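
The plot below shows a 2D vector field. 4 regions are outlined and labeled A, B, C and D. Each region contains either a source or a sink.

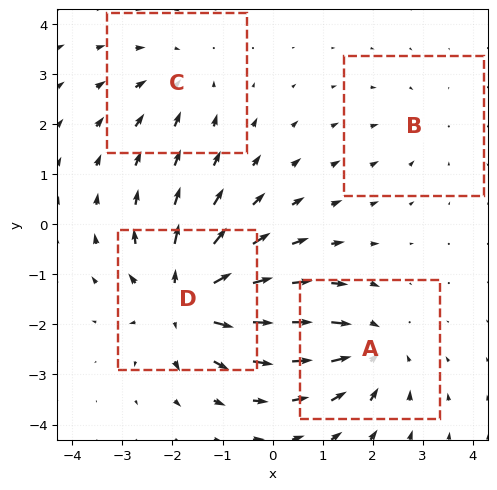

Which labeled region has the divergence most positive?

Divergence at each region's feature centre — A: about -5, B: about -2, C: about -3, D: about +7. Region D is most positive.

D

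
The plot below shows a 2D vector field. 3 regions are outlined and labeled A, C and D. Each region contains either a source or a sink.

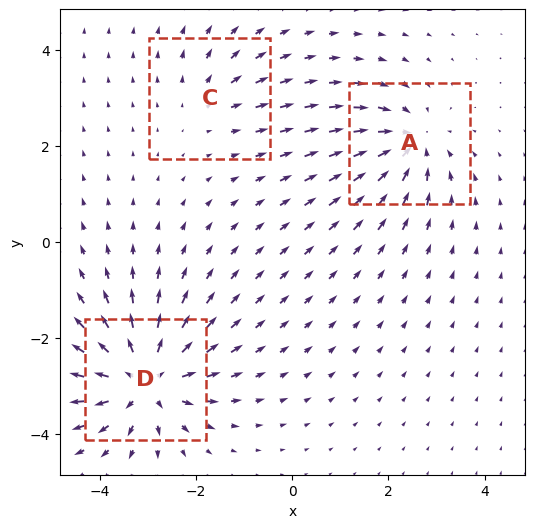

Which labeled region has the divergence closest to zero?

C

Divergence at each region's feature centre — A: about -4, C: about +2, D: about +5. Region C is closest to zero.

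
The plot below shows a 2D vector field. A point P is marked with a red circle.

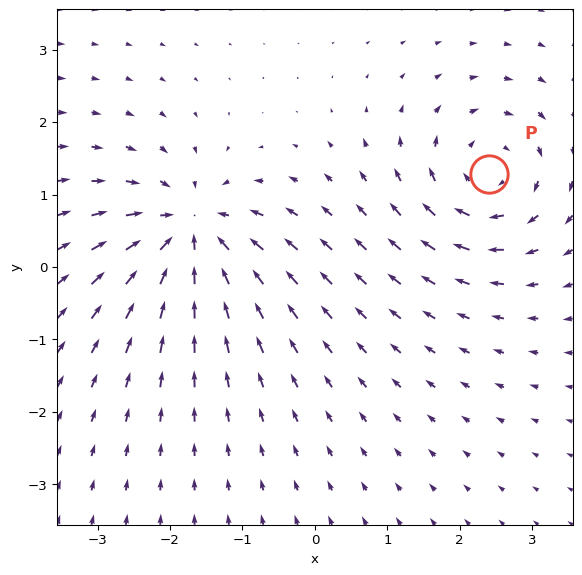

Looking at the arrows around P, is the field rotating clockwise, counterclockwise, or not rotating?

Near P at (2.4, 1.3) the arrows circulate clockwise. The curl (z-component) there is about -5; negative curl means clockwise rotation.

clockwise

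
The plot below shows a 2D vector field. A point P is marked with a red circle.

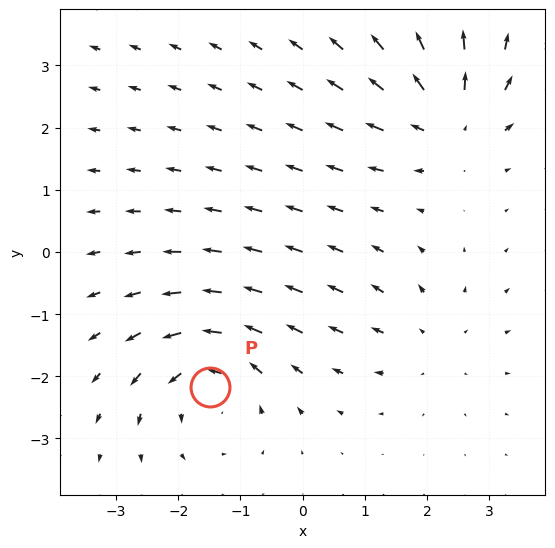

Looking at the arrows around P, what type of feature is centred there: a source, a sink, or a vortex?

vortex

At P (-1.5, -2.2) the arrows circulate counterclockwise. Divergence ≈0, curl about +6 — near-zero divergence with nonzero curl is a vortex.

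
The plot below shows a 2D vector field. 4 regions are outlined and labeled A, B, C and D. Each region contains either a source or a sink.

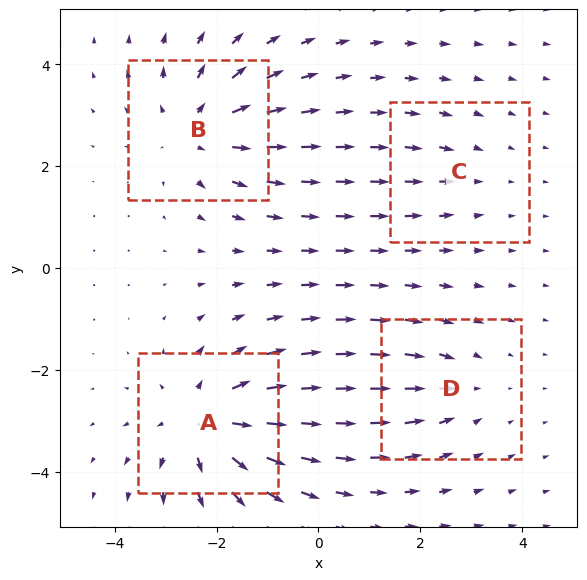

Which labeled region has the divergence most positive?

Divergence at each region's feature centre — A: about +6, B: about +5, C: about -2, D: about -3. Region A is most positive.

A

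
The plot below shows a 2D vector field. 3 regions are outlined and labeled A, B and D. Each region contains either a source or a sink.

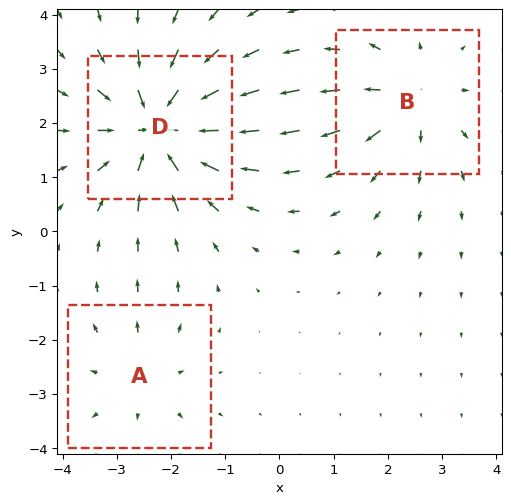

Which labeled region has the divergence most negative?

Divergence at each region's feature centre — A: about +2, B: about +3, D: about -5. Region D is most negative.

D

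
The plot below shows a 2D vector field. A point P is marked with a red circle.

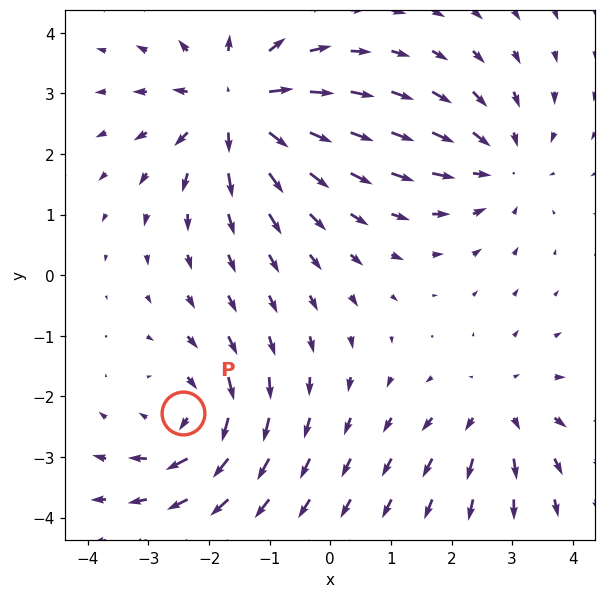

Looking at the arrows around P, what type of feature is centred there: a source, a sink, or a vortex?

At P (-2.4, -2.3) the arrows circulate clockwise. Divergence ≈0, curl about -4 — near-zero divergence with nonzero curl is a vortex.

vortex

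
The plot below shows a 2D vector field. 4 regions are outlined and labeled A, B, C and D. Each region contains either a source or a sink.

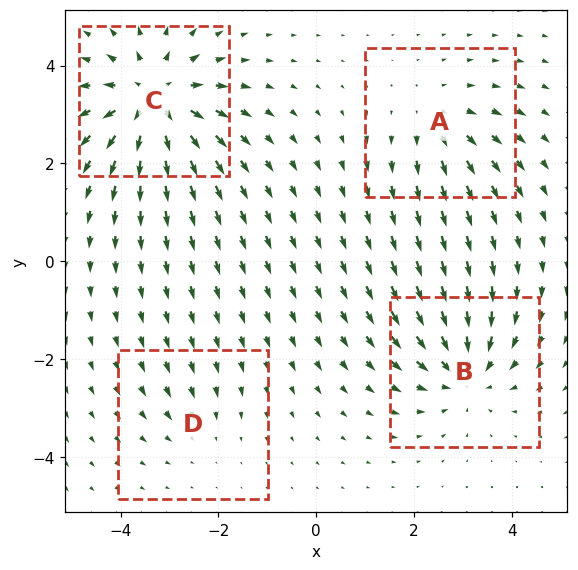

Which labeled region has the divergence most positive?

Divergence at each region's feature centre — A: about +4, B: about -5, C: about +7, D: about -2. Region C is most positive.

C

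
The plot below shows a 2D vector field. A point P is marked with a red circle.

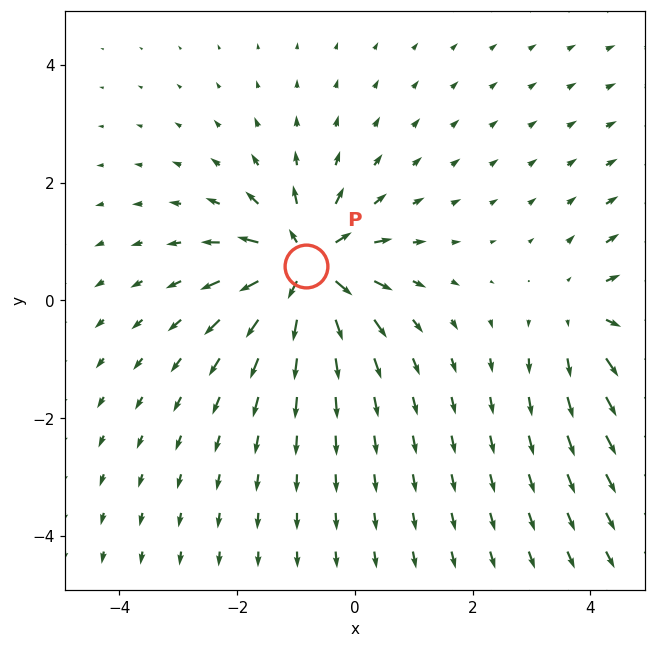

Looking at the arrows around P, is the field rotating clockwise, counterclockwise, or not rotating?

not rotating

Near P at (-0.8, 0.6) the arrows show no circulation. The curl there is ≈0.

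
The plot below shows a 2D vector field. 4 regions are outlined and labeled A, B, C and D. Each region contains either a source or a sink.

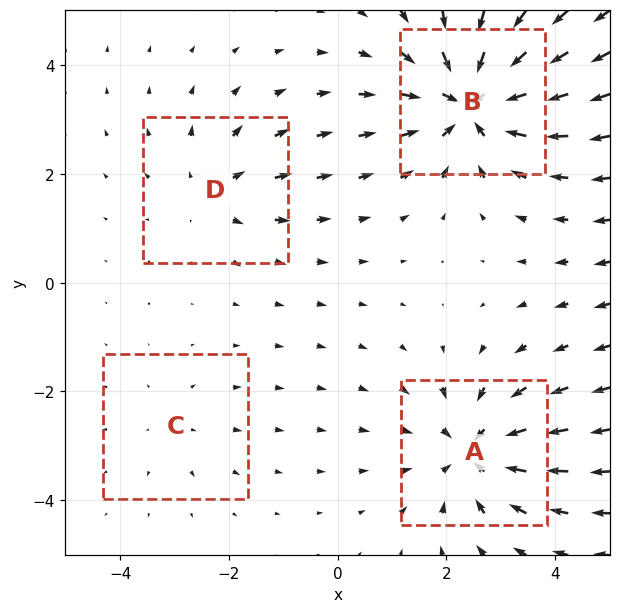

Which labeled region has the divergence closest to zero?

Divergence at each region's feature centre — A: about -5, B: about -7, C: about +2, D: about +3. Region C is closest to zero.

C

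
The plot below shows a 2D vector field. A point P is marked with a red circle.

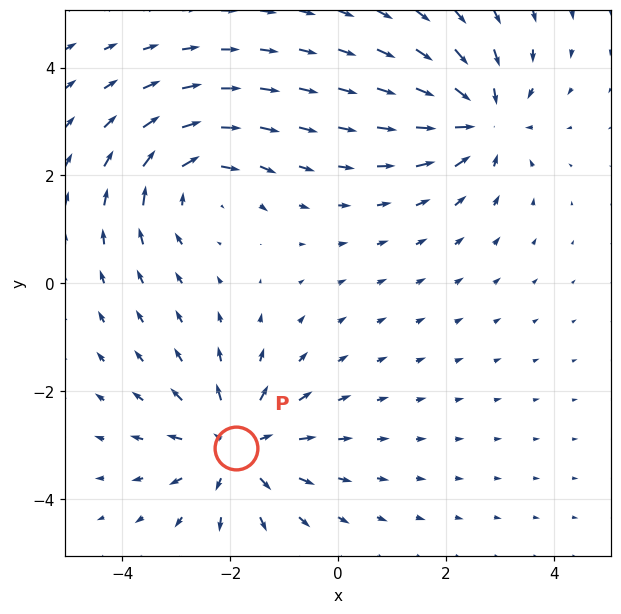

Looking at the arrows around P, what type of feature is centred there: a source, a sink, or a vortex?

At P (-1.9, -3.0) the arrows spread outward. Divergence about +4, curl ≈0 — positive divergence with near-zero curl is a source.

source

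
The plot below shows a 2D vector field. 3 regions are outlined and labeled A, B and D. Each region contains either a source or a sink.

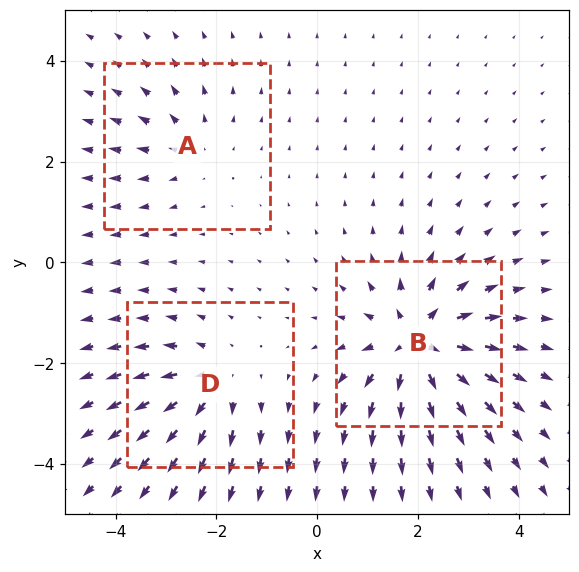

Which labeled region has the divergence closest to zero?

A

Divergence at each region's feature centre — A: about +2, B: about +6, D: about +3. Region A is closest to zero.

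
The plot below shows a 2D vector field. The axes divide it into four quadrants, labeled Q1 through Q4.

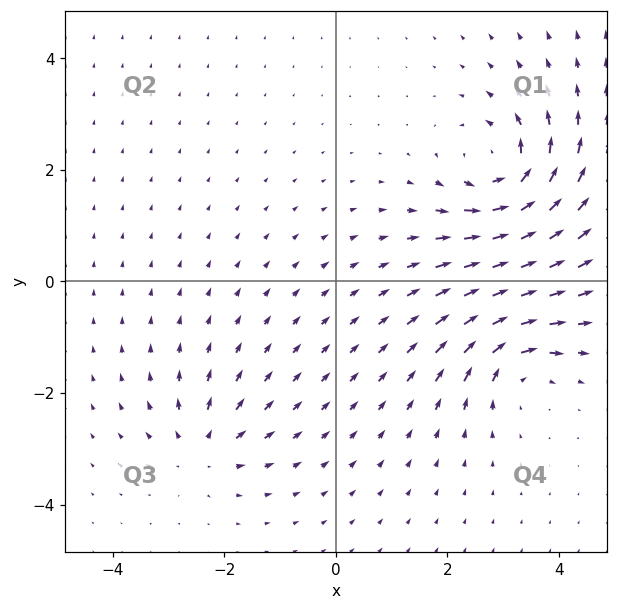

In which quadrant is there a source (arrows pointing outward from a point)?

The source sits at approximately (-2.4, -3.0), which lies in quadrant Q3. The divergence there is about +4, positive as expected for a source.

Q3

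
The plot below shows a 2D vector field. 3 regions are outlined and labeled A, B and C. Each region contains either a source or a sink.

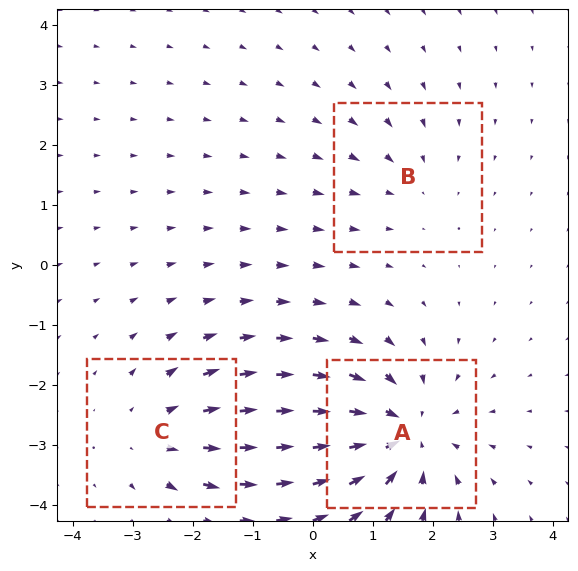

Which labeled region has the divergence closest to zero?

Divergence at each region's feature centre — A: about -5, B: about -2, C: about +3. Region B is closest to zero.

B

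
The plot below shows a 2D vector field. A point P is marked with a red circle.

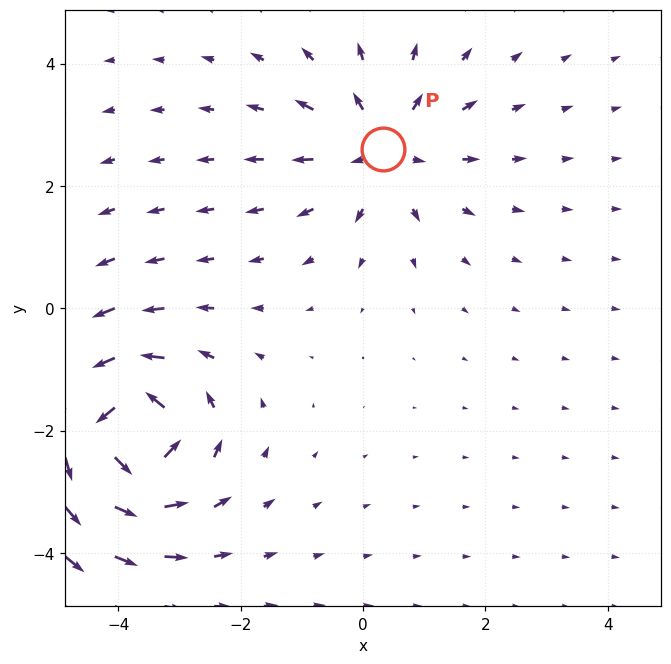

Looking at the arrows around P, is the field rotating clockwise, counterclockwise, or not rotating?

not rotating

Near P at (0.3, 2.6) the arrows show no circulation. The curl there is ≈0.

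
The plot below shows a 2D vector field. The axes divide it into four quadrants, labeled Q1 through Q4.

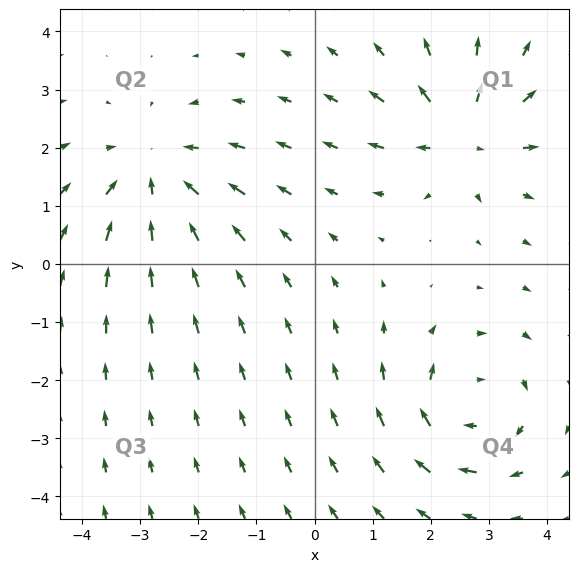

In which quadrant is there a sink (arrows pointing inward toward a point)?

Q2

The sink sits at approximately (-2.8, 1.5), which lies in quadrant Q2. The divergence there is about -3, negative as expected for a sink.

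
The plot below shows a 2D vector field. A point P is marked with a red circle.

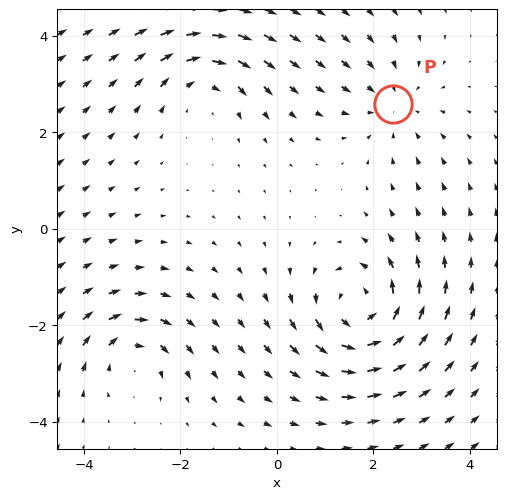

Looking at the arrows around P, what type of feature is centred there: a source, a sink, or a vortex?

At P (2.4, 2.6) the arrows converge inward. Divergence about -3, curl ≈0 — negative divergence with near-zero curl is a sink.

sink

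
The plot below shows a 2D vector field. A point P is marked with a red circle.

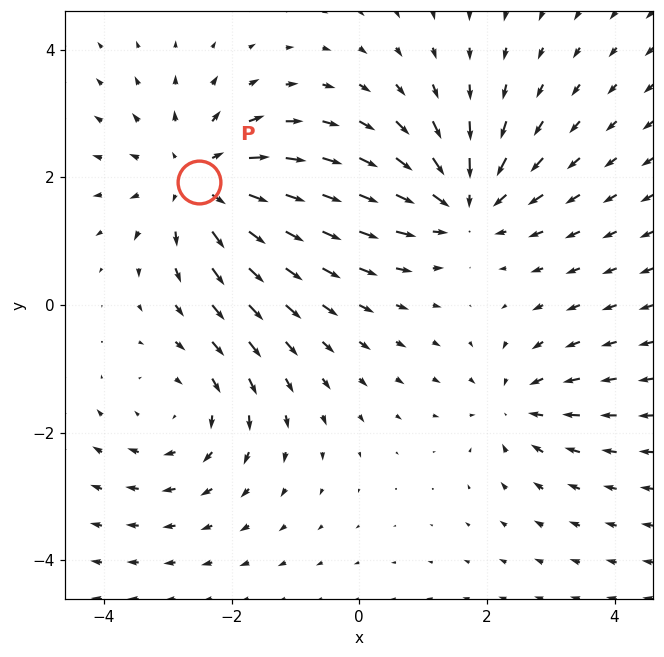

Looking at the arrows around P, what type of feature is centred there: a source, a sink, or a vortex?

At P (-2.5, 1.9) the arrows spread outward. Divergence about +5, curl ≈0 — positive divergence with near-zero curl is a source.

source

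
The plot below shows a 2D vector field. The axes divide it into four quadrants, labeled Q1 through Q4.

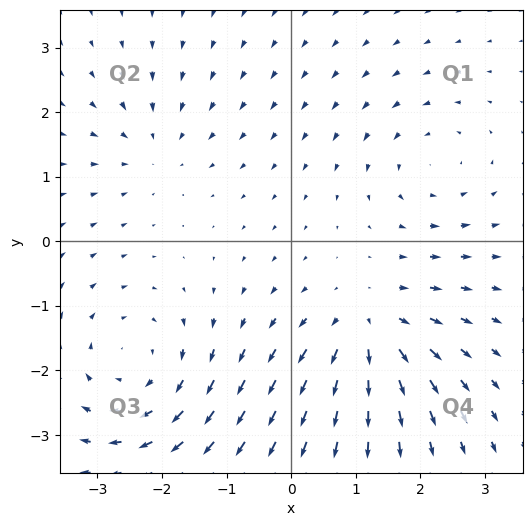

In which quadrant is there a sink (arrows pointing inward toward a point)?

The sink sits at approximately (-2.1, 1.5), which lies in quadrant Q2. The divergence there is about -3, negative as expected for a sink.

Q2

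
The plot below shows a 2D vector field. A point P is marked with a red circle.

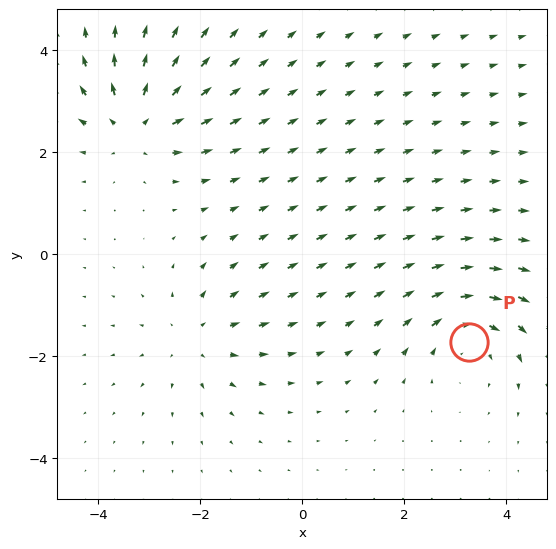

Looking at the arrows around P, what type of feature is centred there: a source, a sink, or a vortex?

vortex

At P (3.3, -1.7) the arrows circulate clockwise. Divergence ≈0, curl about -4 — near-zero divergence with nonzero curl is a vortex.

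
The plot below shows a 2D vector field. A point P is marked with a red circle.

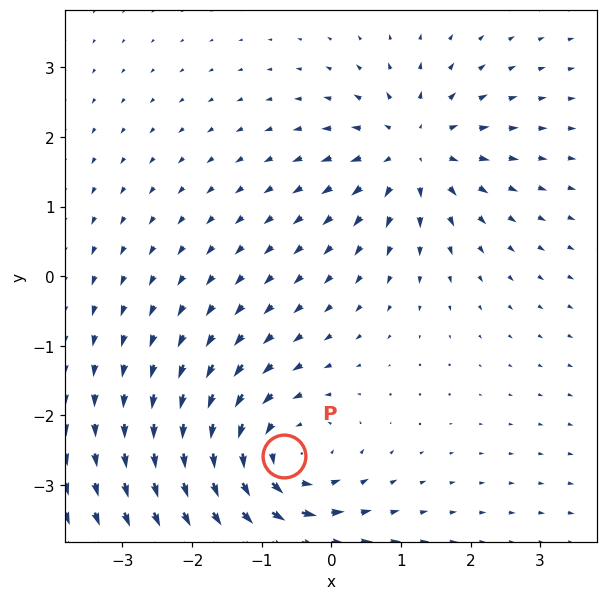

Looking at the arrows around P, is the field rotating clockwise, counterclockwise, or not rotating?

counterclockwise

Near P at (-0.7, -2.6) the arrows circulate counterclockwise. The curl (z-component) there is about +4; positive curl means counterclockwise rotation.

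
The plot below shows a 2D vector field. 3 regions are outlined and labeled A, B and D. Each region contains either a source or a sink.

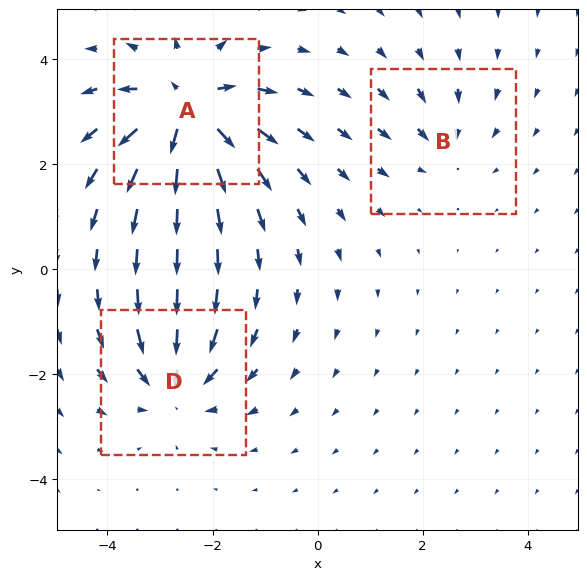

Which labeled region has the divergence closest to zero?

Divergence at each region's feature centre — A: about +6, B: about -2, D: about -4. Region B is closest to zero.

B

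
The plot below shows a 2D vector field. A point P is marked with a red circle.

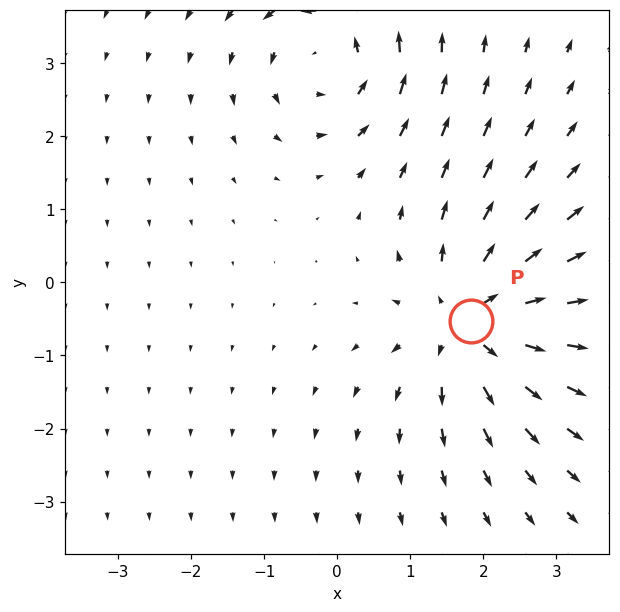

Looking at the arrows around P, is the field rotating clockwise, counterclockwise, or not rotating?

Near P at (1.8, -0.5) the arrows show no circulation. The curl there is ≈0.

not rotating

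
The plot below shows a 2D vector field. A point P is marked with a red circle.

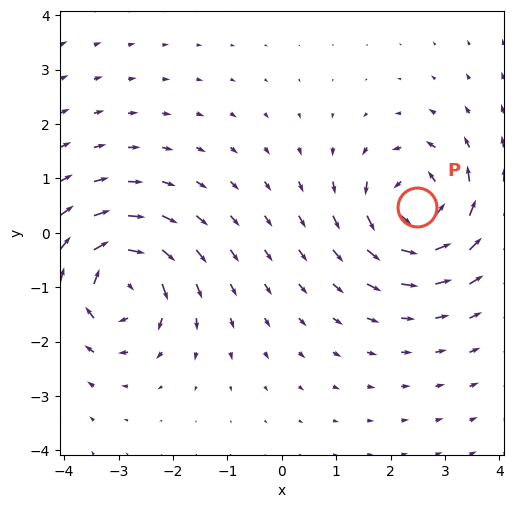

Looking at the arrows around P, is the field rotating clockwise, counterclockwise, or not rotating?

counterclockwise

Near P at (2.5, 0.5) the arrows circulate counterclockwise. The curl (z-component) there is about +6; positive curl means counterclockwise rotation.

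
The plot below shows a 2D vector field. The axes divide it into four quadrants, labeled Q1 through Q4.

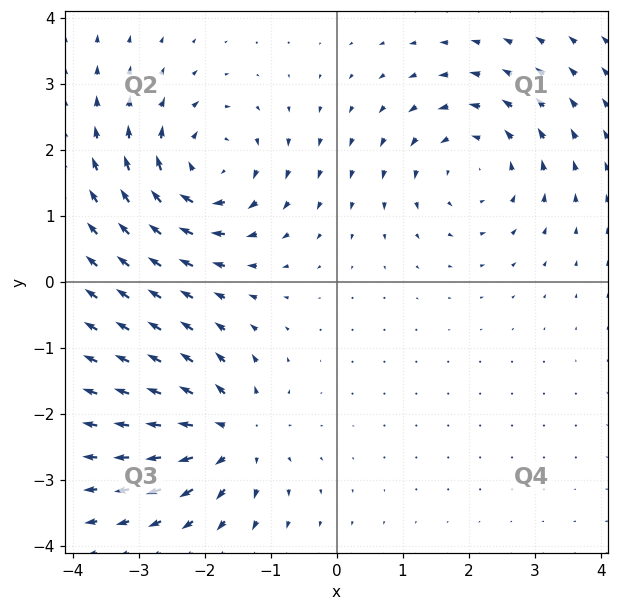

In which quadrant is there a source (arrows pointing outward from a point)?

The source sits at approximately (-1.6, -2.3), which lies in quadrant Q3. The divergence there is about +5, positive as expected for a source.

Q3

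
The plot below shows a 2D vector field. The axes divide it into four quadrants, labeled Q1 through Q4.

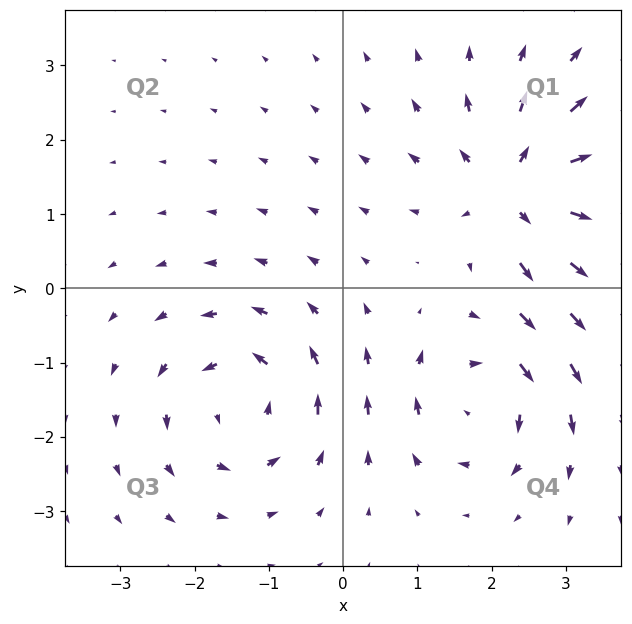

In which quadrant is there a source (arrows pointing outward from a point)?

Q1

The source sits at approximately (2.4, 1.3), which lies in quadrant Q1. The divergence there is about +7, positive as expected for a source.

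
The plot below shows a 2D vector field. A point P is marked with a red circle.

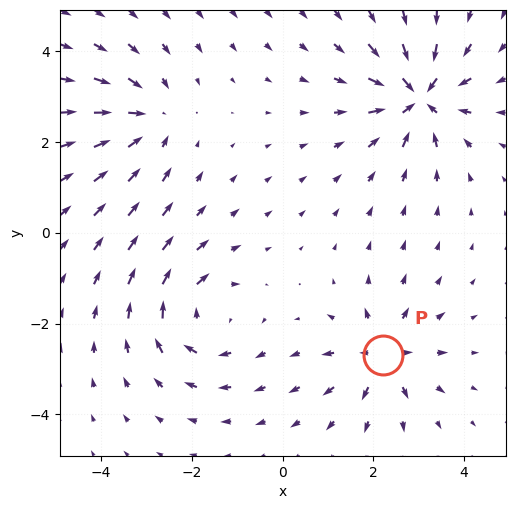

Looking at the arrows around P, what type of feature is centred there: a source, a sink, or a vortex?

At P (2.2, -2.7) the arrows spread outward. Divergence about +4, curl ≈0 — positive divergence with near-zero curl is a source.

source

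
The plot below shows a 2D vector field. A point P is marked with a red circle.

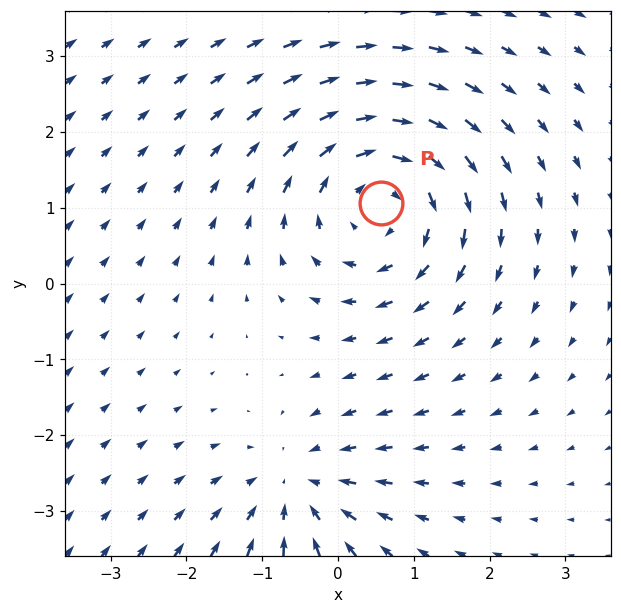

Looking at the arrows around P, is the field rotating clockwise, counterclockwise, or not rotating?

Near P at (0.6, 1.1) the arrows circulate clockwise. The curl (z-component) there is about -4; negative curl means clockwise rotation.

clockwise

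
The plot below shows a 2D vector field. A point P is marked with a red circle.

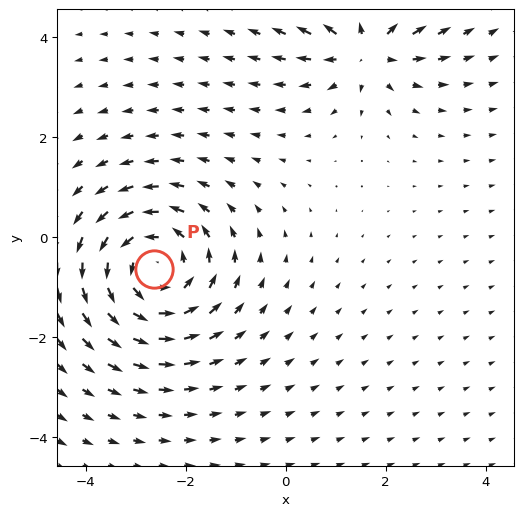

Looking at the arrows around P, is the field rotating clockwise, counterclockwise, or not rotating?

Near P at (-2.6, -0.6) the arrows circulate counterclockwise. The curl (z-component) there is about +4; positive curl means counterclockwise rotation.

counterclockwise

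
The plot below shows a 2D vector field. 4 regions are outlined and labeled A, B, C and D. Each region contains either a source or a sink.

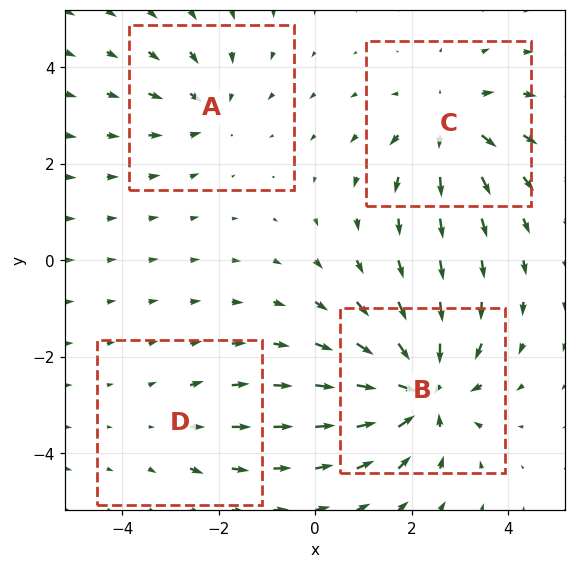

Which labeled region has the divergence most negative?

Divergence at each region's feature centre — A: about -3, B: about -7, C: about +5, D: about +2. Region B is most negative.

B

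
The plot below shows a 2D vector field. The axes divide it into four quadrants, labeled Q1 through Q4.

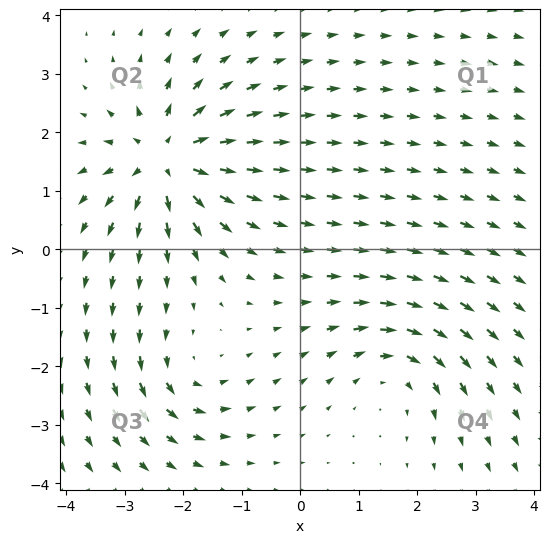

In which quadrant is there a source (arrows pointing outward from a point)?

Q2

The source sits at approximately (-2.3, 1.5), which lies in quadrant Q2. The divergence there is about +7, positive as expected for a source.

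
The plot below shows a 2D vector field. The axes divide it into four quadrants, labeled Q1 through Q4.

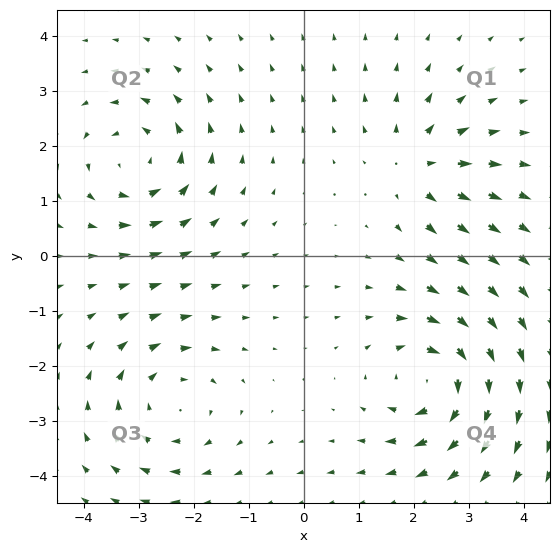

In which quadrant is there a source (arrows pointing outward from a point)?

The source sits at approximately (2.1, 1.6), which lies in quadrant Q1. The divergence there is about +4, positive as expected for a source.

Q1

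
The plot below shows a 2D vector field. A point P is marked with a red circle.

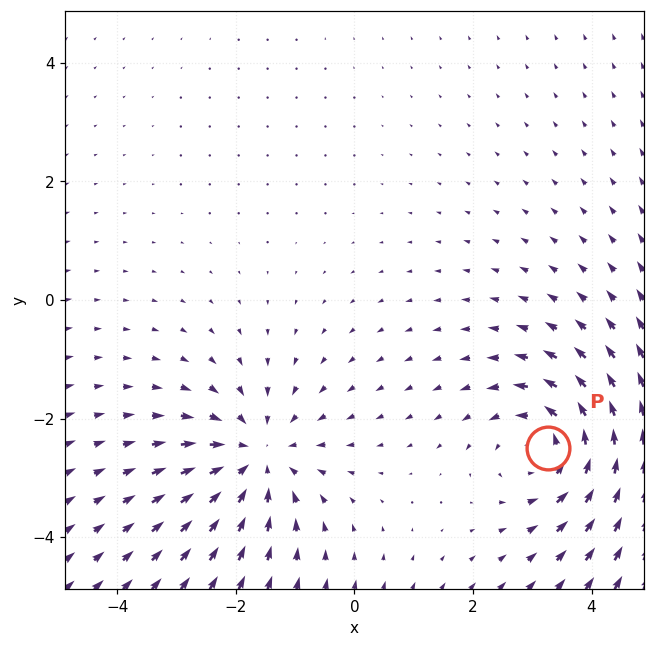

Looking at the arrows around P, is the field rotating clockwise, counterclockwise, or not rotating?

counterclockwise

Near P at (3.3, -2.5) the arrows circulate counterclockwise. The curl (z-component) there is about +4; positive curl means counterclockwise rotation.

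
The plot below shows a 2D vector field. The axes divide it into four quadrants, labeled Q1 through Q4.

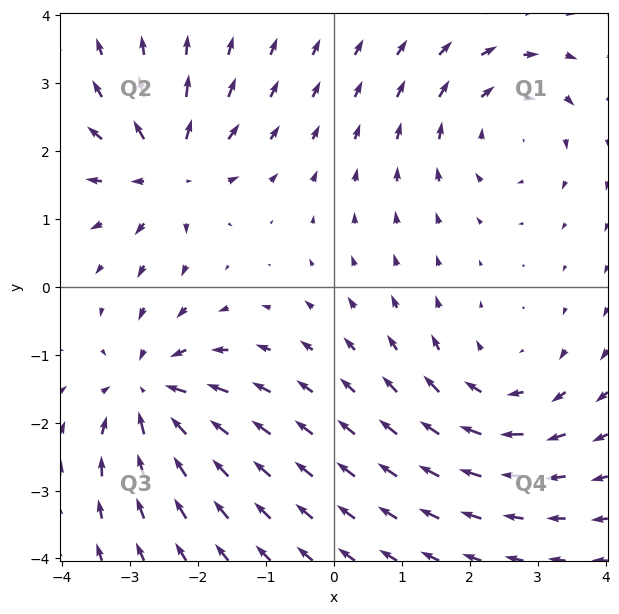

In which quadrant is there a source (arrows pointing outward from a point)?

Q2

The source sits at approximately (-2.5, 1.7), which lies in quadrant Q2. The divergence there is about +6, positive as expected for a source.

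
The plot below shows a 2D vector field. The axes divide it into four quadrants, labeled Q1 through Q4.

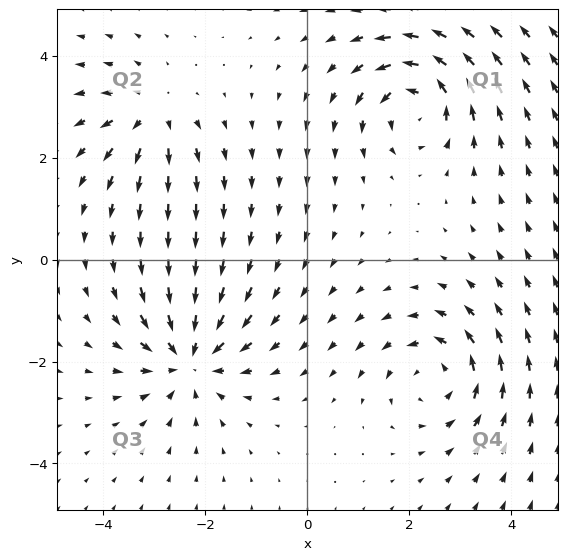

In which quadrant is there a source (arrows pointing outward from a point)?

Q2

The source sits at approximately (-3.1, 2.8), which lies in quadrant Q2. The divergence there is about +4, positive as expected for a source.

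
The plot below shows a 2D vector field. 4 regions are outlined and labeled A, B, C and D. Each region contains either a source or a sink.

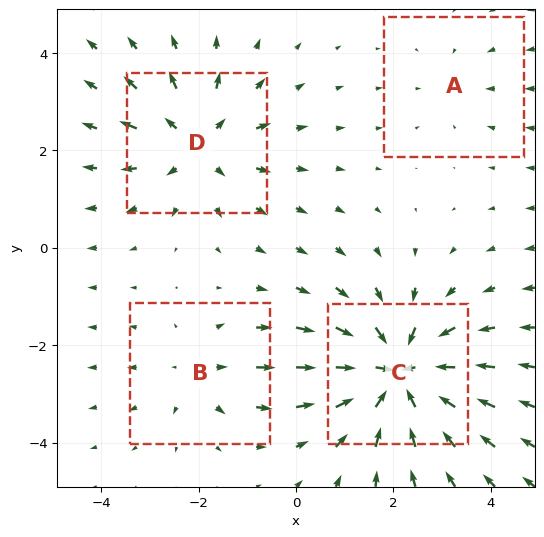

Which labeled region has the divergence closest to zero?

A

Divergence at each region's feature centre — A: about -2, B: about +3, C: about -7, D: about +4. Region A is closest to zero.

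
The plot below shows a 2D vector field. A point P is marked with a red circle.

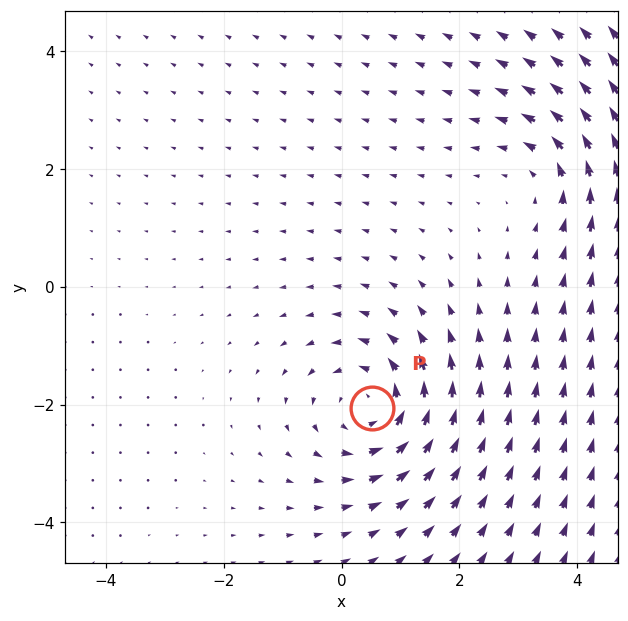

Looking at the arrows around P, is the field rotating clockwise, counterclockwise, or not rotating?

counterclockwise

Near P at (0.5, -2.1) the arrows circulate counterclockwise. The curl (z-component) there is about +4; positive curl means counterclockwise rotation.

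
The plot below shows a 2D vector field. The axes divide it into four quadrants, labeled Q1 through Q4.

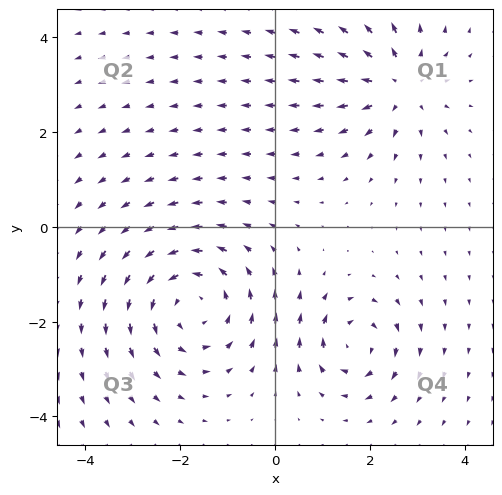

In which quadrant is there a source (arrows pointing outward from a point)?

The source sits at approximately (2.6, 3.0), which lies in quadrant Q1. The divergence there is about +3, positive as expected for a source.

Q1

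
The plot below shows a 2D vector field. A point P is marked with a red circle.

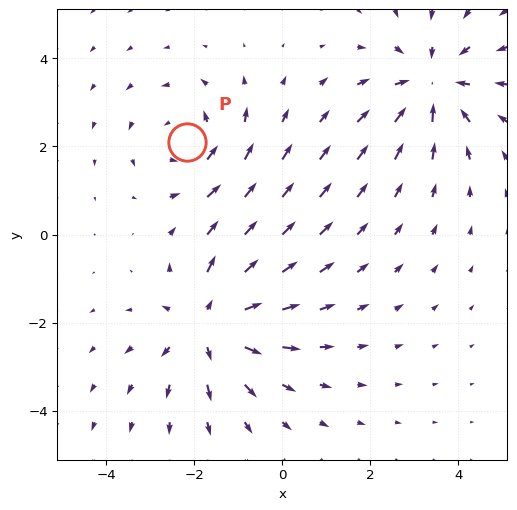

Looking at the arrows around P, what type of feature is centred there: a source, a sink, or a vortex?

At P (-2.2, 2.1) the arrows circulate counterclockwise. Divergence ≈0, curl about +3 — near-zero divergence with nonzero curl is a vortex.

vortex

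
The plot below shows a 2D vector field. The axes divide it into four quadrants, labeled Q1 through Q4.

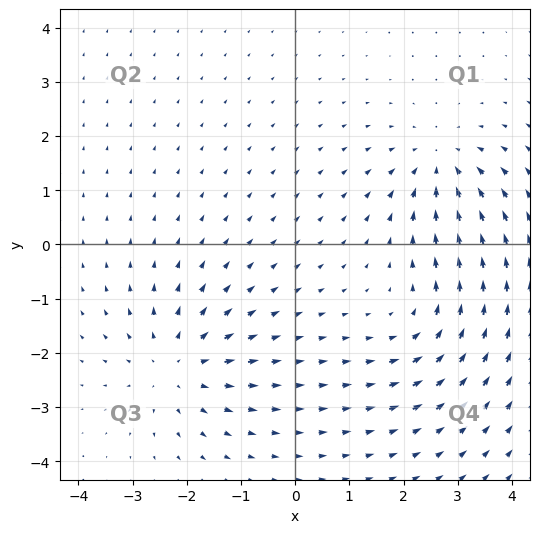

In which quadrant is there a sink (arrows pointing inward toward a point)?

Q1

The sink sits at approximately (2.7, 1.5), which lies in quadrant Q1. The divergence there is about -4, negative as expected for a sink.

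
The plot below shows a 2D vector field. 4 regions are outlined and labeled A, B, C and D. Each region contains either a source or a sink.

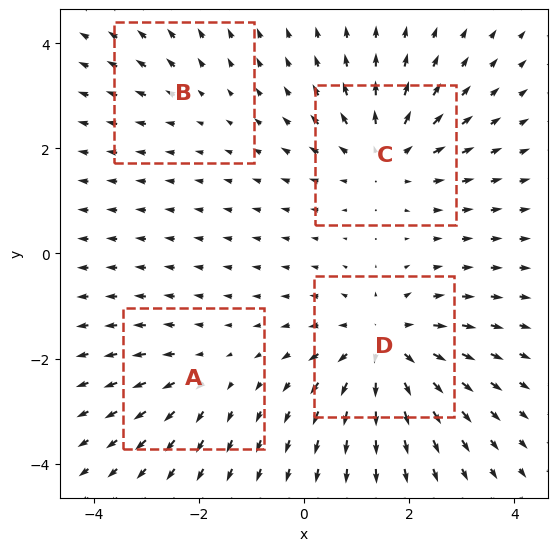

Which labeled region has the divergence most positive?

D

Divergence at each region's feature centre — A: about +3, B: about +2, C: about +5, D: about +6. Region D is most positive.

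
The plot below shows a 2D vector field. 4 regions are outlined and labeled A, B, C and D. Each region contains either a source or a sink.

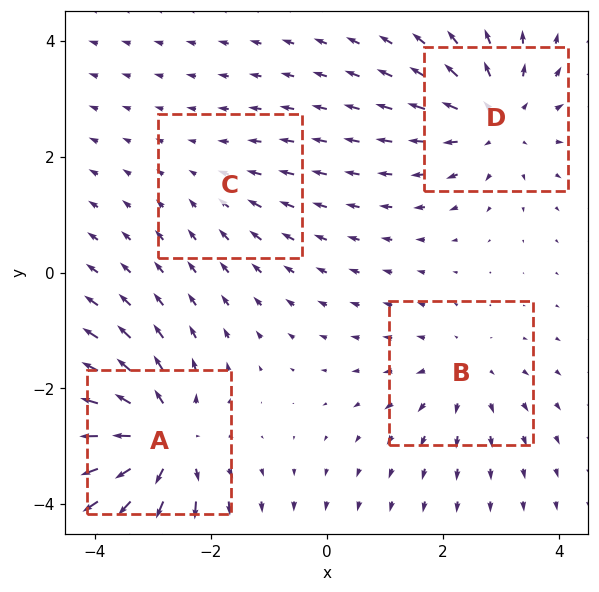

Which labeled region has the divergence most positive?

Divergence at each region's feature centre — A: about +6, B: about +3, C: about -2, D: about +4. Region A is most positive.

A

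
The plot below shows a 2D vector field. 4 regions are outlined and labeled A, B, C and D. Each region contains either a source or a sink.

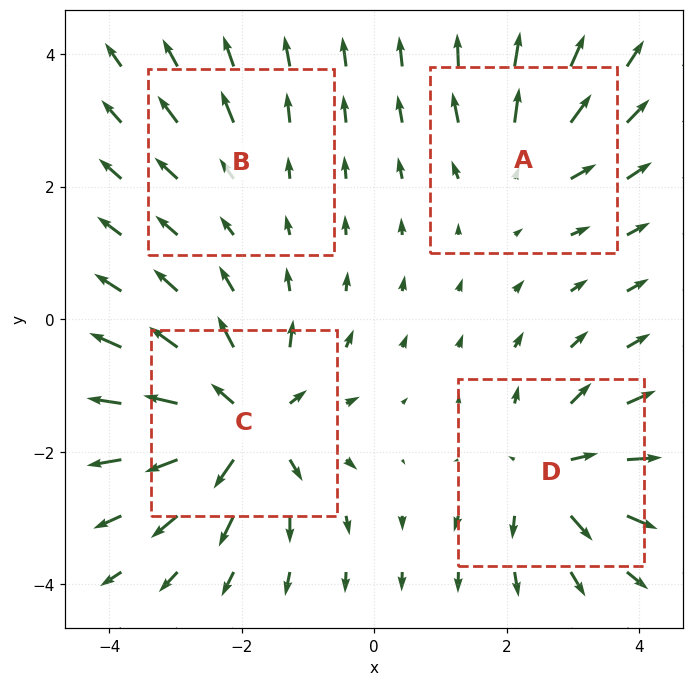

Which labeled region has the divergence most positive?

Divergence at each region's feature centre — A: about +4, B: about +2, C: about +8, D: about +6. Region C is most positive.

C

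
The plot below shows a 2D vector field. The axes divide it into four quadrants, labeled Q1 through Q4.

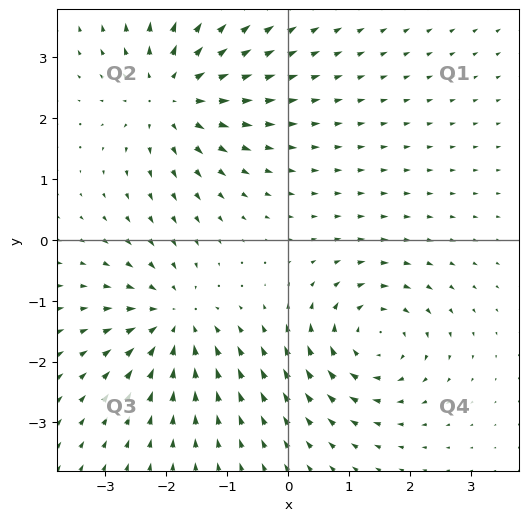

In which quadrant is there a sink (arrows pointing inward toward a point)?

The sink sits at approximately (-1.9, -1.3), which lies in quadrant Q3. The divergence there is about -5, negative as expected for a sink.

Q3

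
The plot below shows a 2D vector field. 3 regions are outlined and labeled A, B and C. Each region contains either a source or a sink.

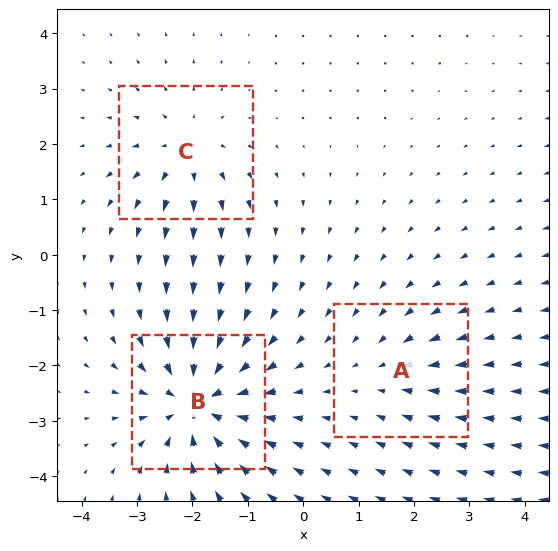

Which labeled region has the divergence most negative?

B

Divergence at each region's feature centre — A: about -2, B: about -6, C: about +3. Region B is most negative.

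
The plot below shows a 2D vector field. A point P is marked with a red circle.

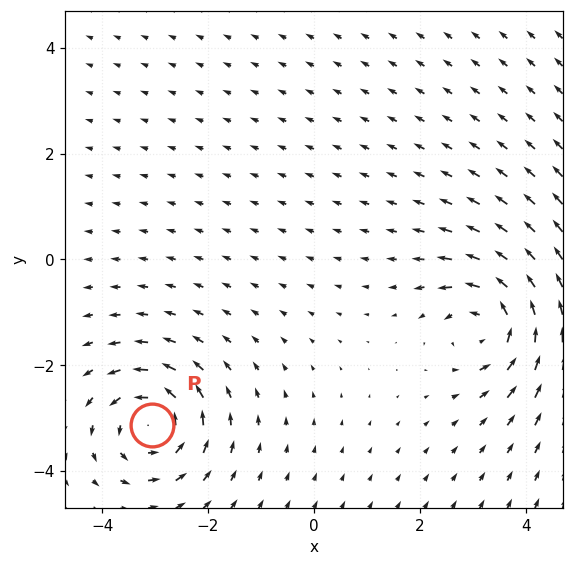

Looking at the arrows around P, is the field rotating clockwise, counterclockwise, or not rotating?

Near P at (-3.1, -3.1) the arrows circulate counterclockwise. The curl (z-component) there is about +4; positive curl means counterclockwise rotation.

counterclockwise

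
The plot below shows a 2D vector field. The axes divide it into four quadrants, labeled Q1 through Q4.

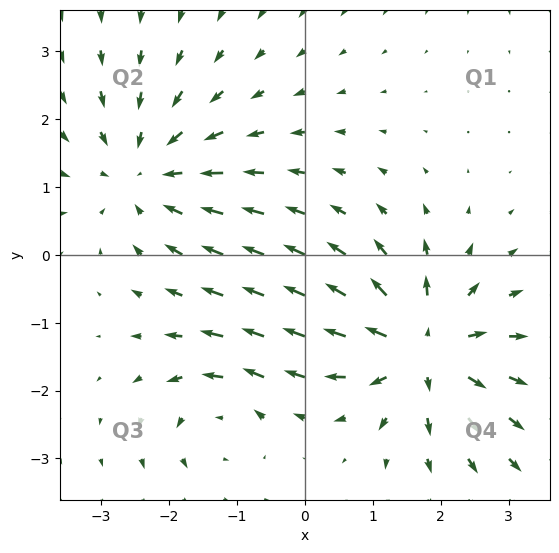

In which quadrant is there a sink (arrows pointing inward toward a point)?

Q2

The sink sits at approximately (-2.3, 1.2), which lies in quadrant Q2. The divergence there is about -4, negative as expected for a sink.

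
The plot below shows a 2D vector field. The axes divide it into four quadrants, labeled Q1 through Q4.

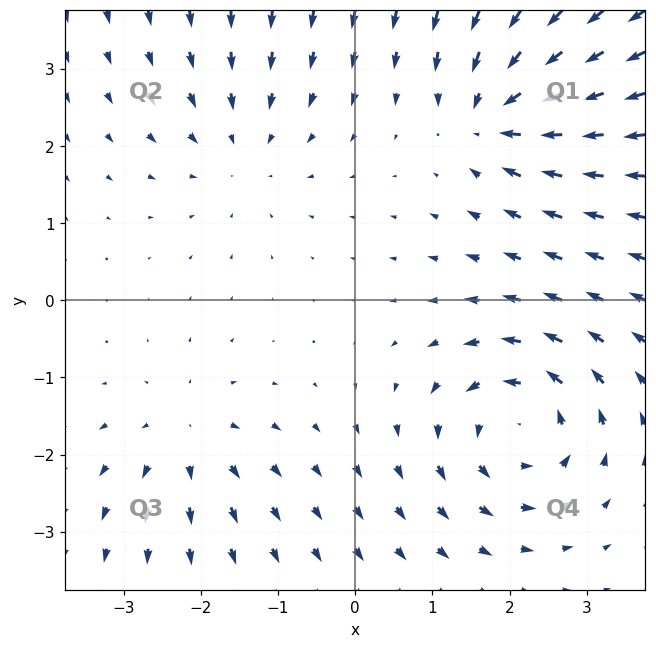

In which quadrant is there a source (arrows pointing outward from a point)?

Q3

The source sits at approximately (-2.2, -1.8), which lies in quadrant Q3. The divergence there is about +3, positive as expected for a source.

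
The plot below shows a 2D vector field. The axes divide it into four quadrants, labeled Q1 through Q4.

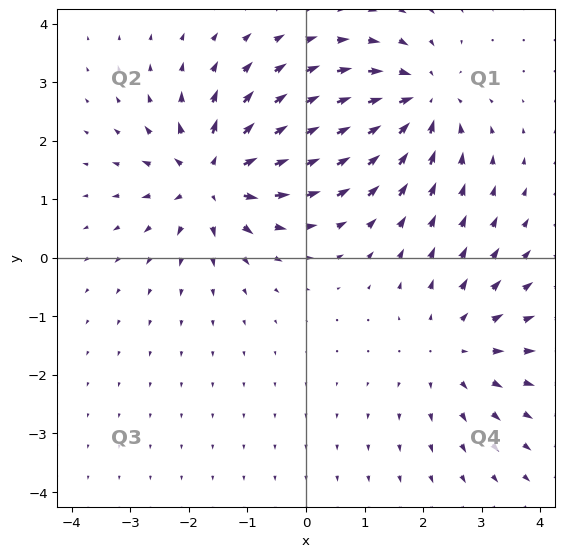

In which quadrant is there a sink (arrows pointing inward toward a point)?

Q1

The sink sits at approximately (1.9, 2.7), which lies in quadrant Q1. The divergence there is about -5, negative as expected for a sink.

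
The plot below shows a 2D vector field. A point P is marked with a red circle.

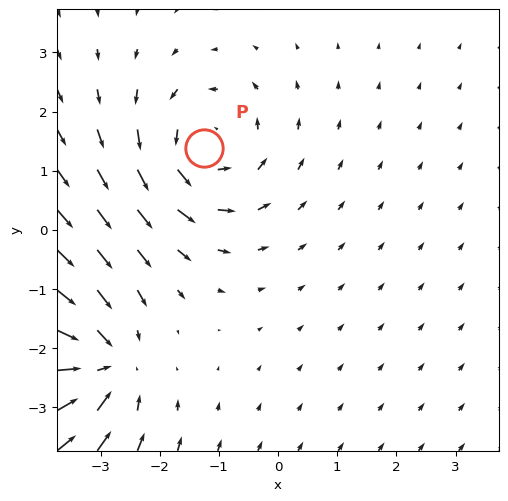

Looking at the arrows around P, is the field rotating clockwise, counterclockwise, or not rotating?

counterclockwise

Near P at (-1.2, 1.4) the arrows circulate counterclockwise. The curl (z-component) there is about +4; positive curl means counterclockwise rotation.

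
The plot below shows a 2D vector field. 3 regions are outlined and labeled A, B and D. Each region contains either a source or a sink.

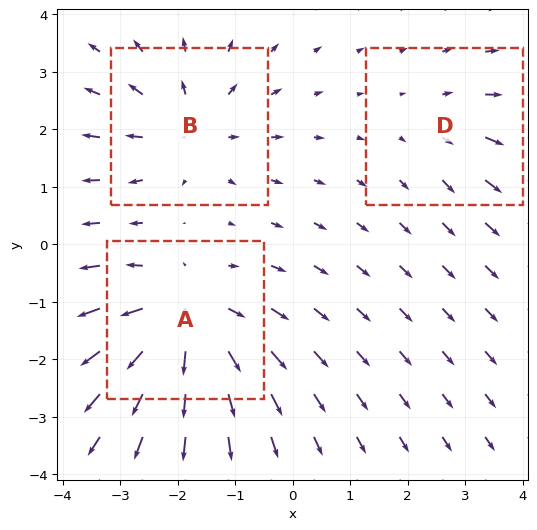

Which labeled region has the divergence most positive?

Divergence at each region's feature centre — A: about +5, B: about +3, D: about +2. Region A is most positive.

A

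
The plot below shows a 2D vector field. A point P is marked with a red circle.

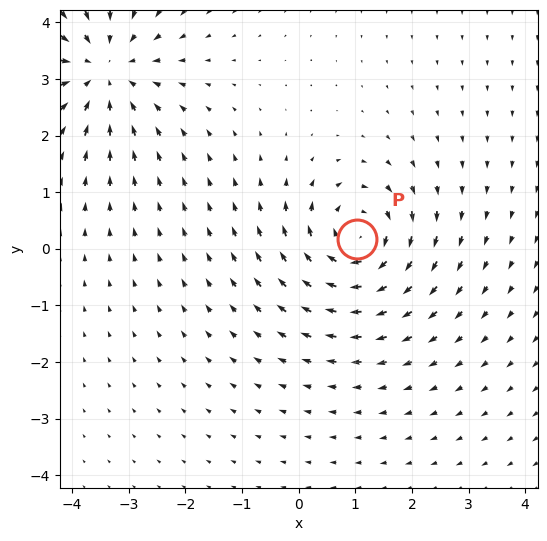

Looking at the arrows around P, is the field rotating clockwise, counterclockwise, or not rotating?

clockwise

Near P at (1.0, 0.2) the arrows circulate clockwise. The curl (z-component) there is about -5; negative curl means clockwise rotation.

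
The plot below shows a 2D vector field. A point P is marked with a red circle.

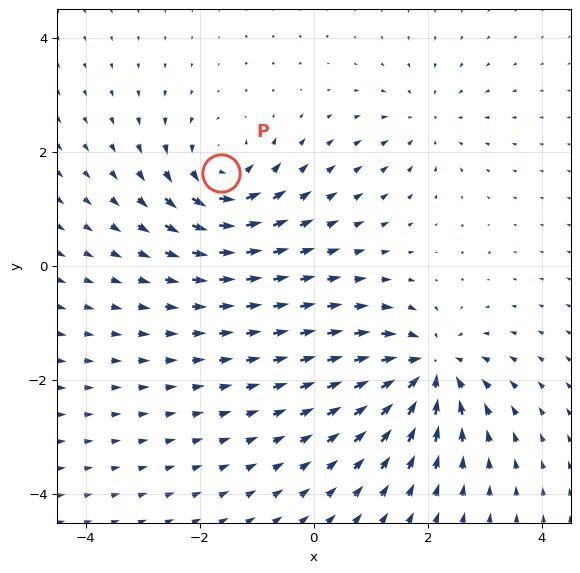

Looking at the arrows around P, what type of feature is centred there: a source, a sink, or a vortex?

vortex

At P (-1.6, 1.6) the arrows circulate counterclockwise. Divergence ≈0, curl about +6 — near-zero divergence with nonzero curl is a vortex.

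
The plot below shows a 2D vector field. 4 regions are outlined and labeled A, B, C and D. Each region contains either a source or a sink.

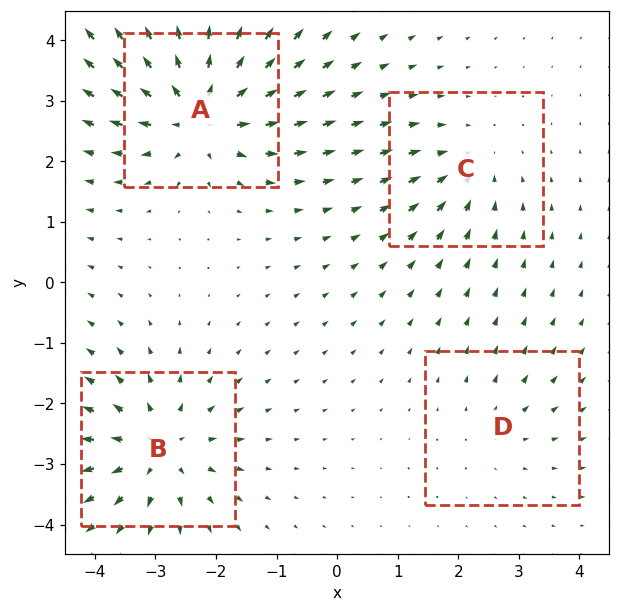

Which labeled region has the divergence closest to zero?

Divergence at each region's feature centre — A: about +7, B: about +6, C: about -3, D: about +2. Region D is closest to zero.

D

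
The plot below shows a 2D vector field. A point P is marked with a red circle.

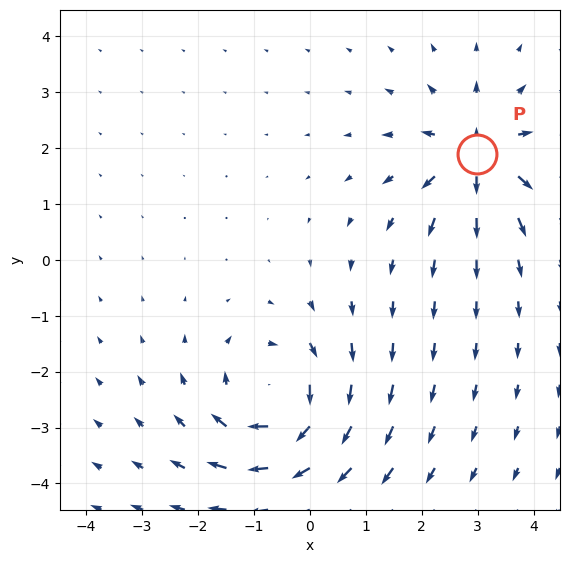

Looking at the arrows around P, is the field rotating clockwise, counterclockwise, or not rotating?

not rotating

Near P at (3.0, 1.9) the arrows show no circulation. The curl there is ≈0.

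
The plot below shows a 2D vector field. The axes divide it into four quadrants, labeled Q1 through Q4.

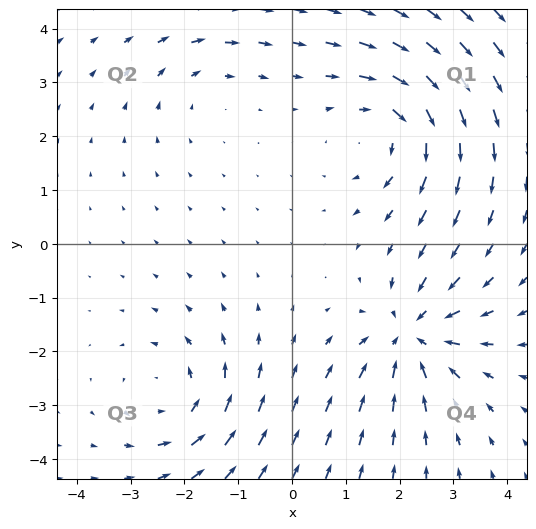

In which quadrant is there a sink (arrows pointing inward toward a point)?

The sink sits at approximately (2.2, -1.7), which lies in quadrant Q4. The divergence there is about -5, negative as expected for a sink.

Q4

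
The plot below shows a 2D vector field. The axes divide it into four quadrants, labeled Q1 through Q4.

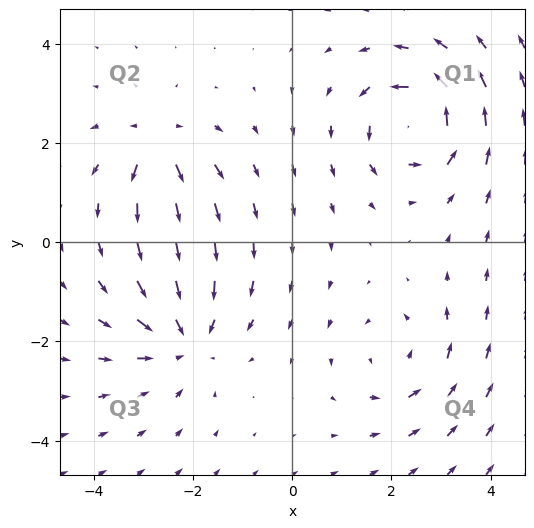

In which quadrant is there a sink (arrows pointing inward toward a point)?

The sink sits at approximately (-2.2, -1.9), which lies in quadrant Q3. The divergence there is about -3, negative as expected for a sink.

Q3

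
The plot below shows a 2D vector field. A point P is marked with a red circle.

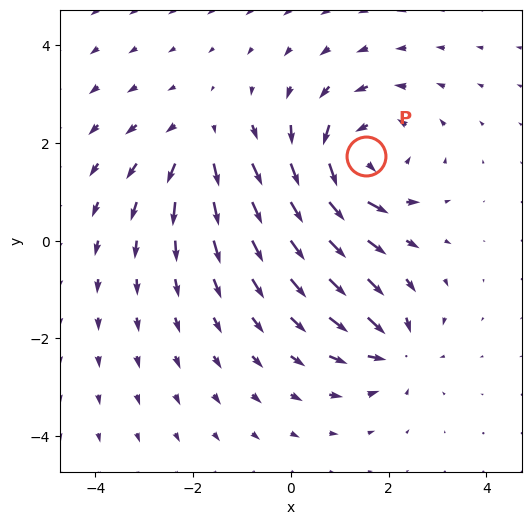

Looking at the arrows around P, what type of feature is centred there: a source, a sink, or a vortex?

At P (1.5, 1.7) the arrows circulate counterclockwise. Divergence ≈0, curl about +4 — near-zero divergence with nonzero curl is a vortex.

vortex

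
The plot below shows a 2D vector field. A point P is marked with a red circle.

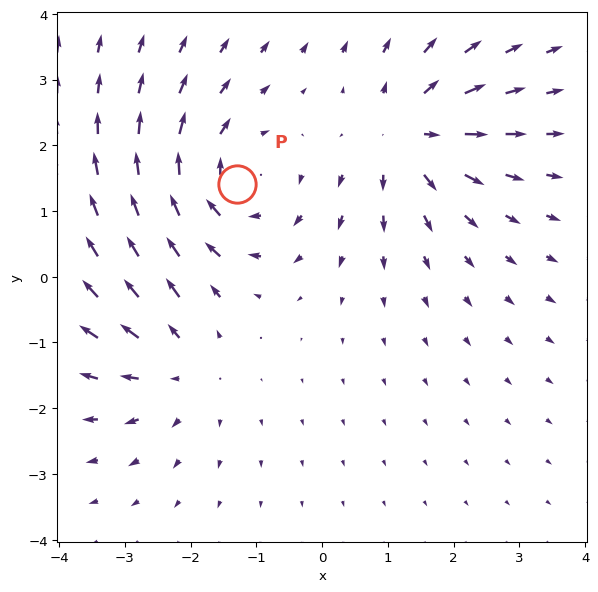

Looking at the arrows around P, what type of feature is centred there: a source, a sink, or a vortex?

At P (-1.3, 1.4) the arrows circulate clockwise. Divergence ≈0, curl about -5 — near-zero divergence with nonzero curl is a vortex.

vortex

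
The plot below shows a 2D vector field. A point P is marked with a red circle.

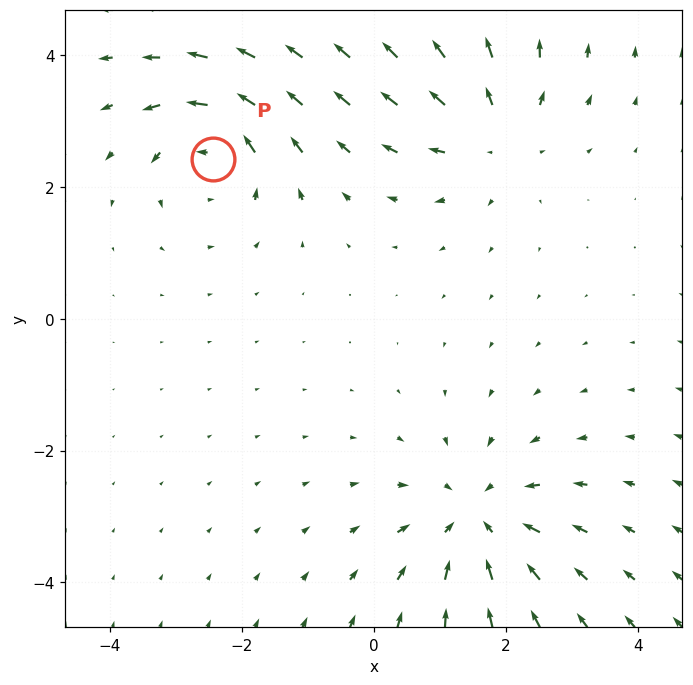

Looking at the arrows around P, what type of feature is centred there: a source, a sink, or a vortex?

vortex

At P (-2.4, 2.4) the arrows circulate counterclockwise. Divergence ≈0, curl about +5 — near-zero divergence with nonzero curl is a vortex.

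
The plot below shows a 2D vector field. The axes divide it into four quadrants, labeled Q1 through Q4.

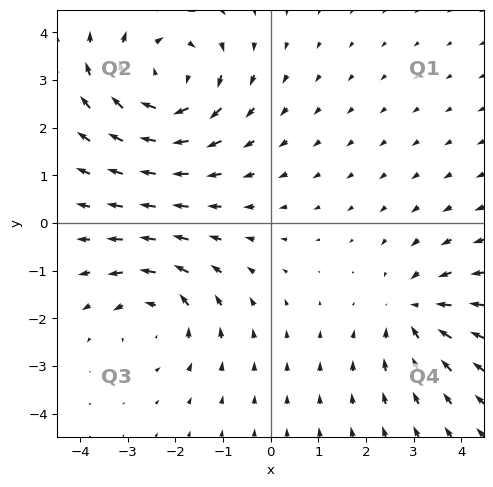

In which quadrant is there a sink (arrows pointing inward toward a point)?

Q4

The sink sits at approximately (3.0, -1.8), which lies in quadrant Q4. The divergence there is about -3, negative as expected for a sink.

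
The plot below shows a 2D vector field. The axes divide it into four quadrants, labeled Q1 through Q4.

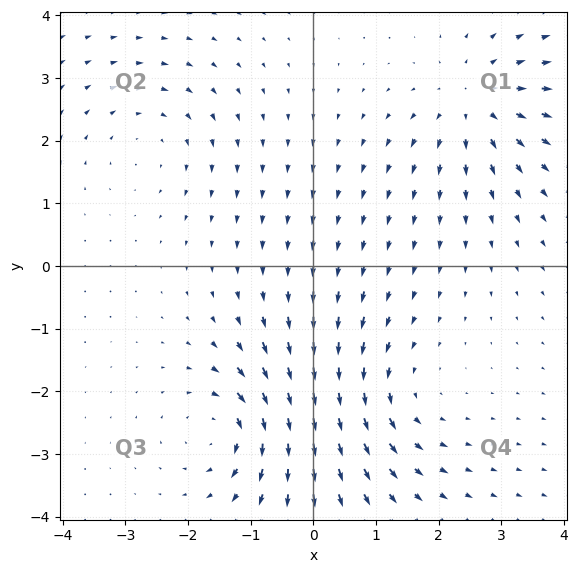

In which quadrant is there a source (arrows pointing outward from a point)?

The source sits at approximately (2.6, 2.6), which lies in quadrant Q1. The divergence there is about +5, positive as expected for a source.

Q1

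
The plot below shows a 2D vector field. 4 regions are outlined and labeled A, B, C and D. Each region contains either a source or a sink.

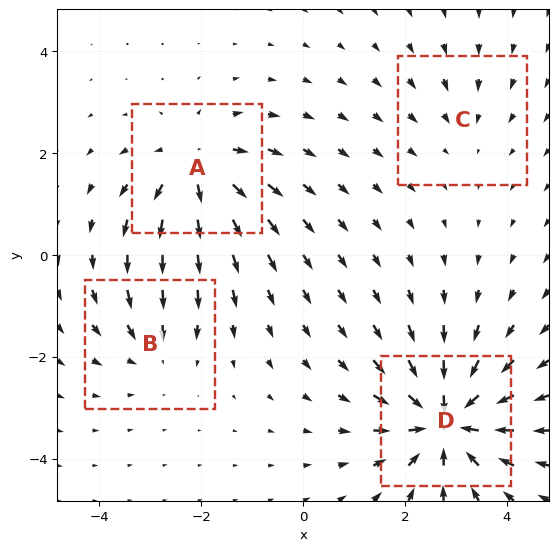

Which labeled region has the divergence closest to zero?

Divergence at each region's feature centre — A: about +5, B: about -3, C: about -2, D: about -7. Region C is closest to zero.

C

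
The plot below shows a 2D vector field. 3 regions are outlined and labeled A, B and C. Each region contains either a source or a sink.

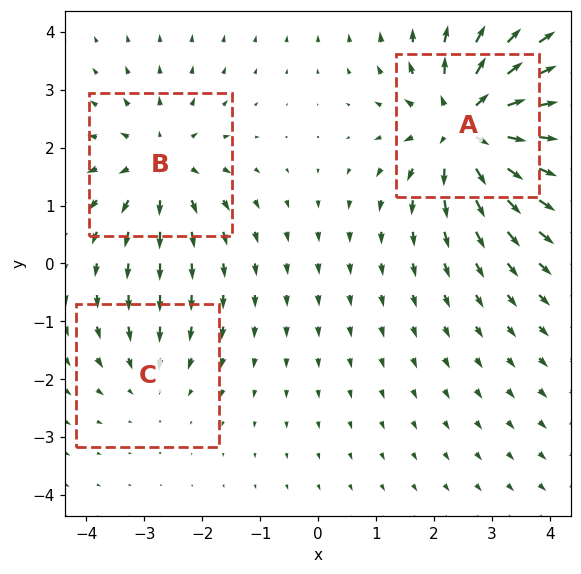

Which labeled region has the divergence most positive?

Divergence at each region's feature centre — A: about +6, B: about +3, C: about -2. Region A is most positive.

A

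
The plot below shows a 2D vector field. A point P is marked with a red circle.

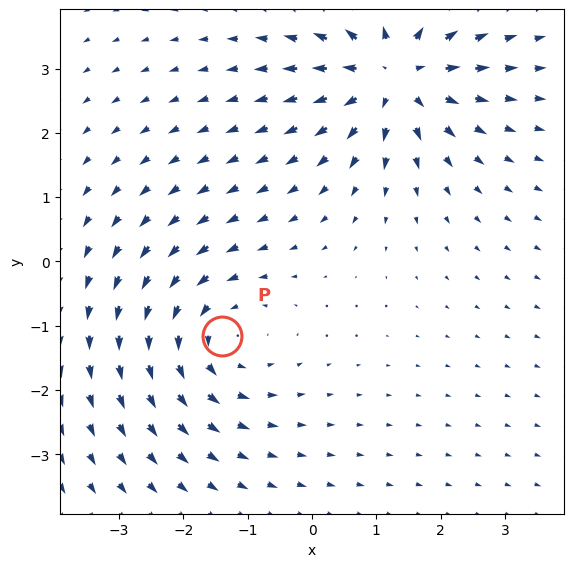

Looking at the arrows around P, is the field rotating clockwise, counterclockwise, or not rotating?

Near P at (-1.4, -1.2) the arrows circulate counterclockwise. The curl (z-component) there is about +3; positive curl means counterclockwise rotation.

counterclockwise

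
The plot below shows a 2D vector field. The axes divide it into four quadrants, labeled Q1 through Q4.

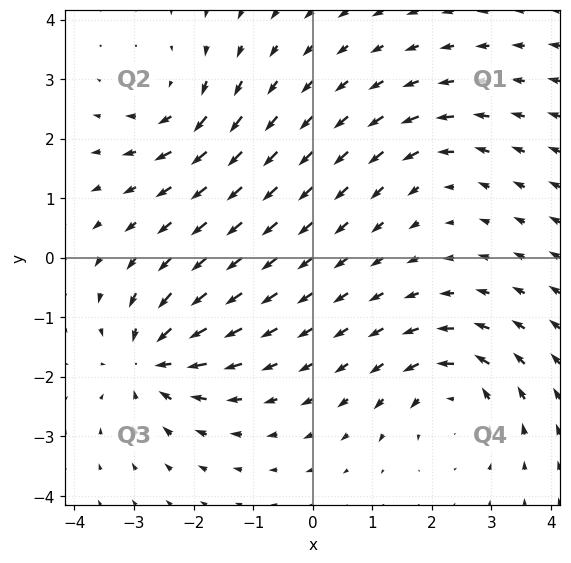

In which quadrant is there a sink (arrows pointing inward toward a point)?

The sink sits at approximately (-2.7, -1.7), which lies in quadrant Q3. The divergence there is about -7, negative as expected for a sink.

Q3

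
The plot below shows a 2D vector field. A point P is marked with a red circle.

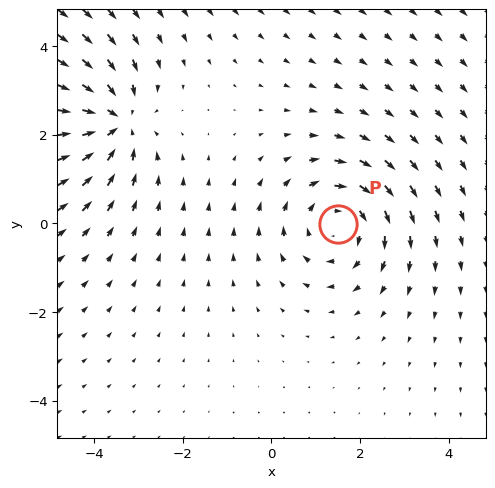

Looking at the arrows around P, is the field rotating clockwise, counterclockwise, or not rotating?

clockwise

Near P at (1.5, -0.0) the arrows circulate clockwise. The curl (z-component) there is about -3; negative curl means clockwise rotation.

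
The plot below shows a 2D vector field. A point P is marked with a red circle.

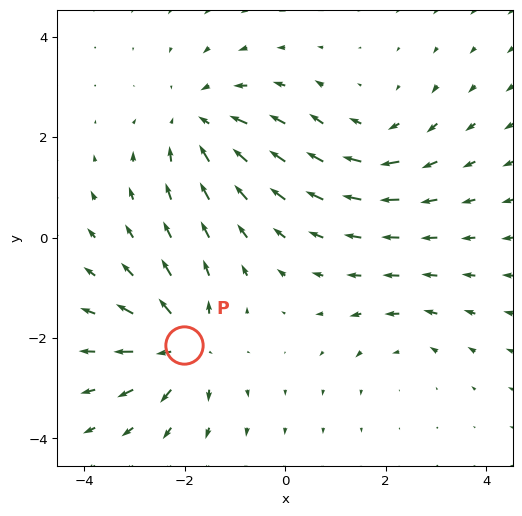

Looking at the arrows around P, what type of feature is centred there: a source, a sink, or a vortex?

source

At P (-2.0, -2.1) the arrows spread outward. Divergence about +6, curl ≈0 — positive divergence with near-zero curl is a source.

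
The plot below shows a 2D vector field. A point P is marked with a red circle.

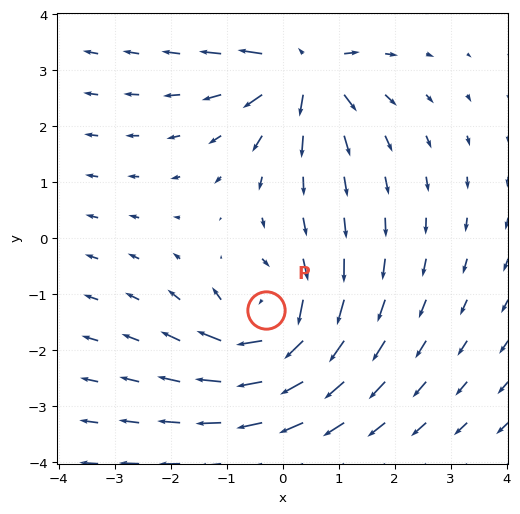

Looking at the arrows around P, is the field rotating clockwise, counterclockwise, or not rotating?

Near P at (-0.3, -1.3) the arrows circulate clockwise. The curl (z-component) there is about -4; negative curl means clockwise rotation.

clockwise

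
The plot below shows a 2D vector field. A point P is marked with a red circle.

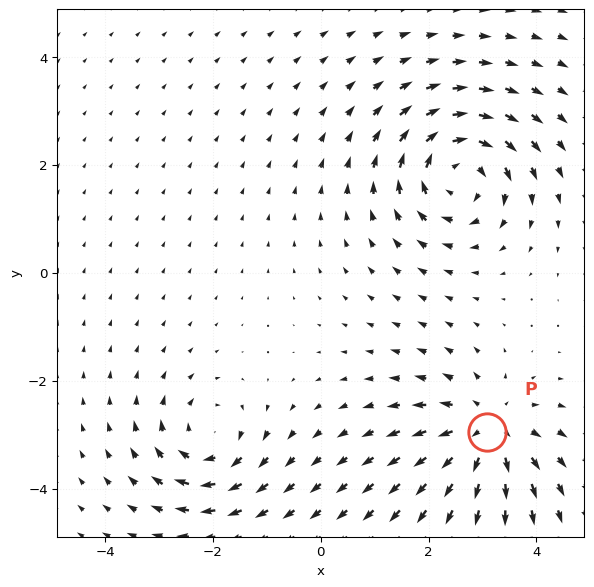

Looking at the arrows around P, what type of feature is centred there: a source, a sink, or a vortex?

source

At P (3.1, -2.9) the arrows spread outward. Divergence about +5, curl ≈0 — positive divergence with near-zero curl is a source.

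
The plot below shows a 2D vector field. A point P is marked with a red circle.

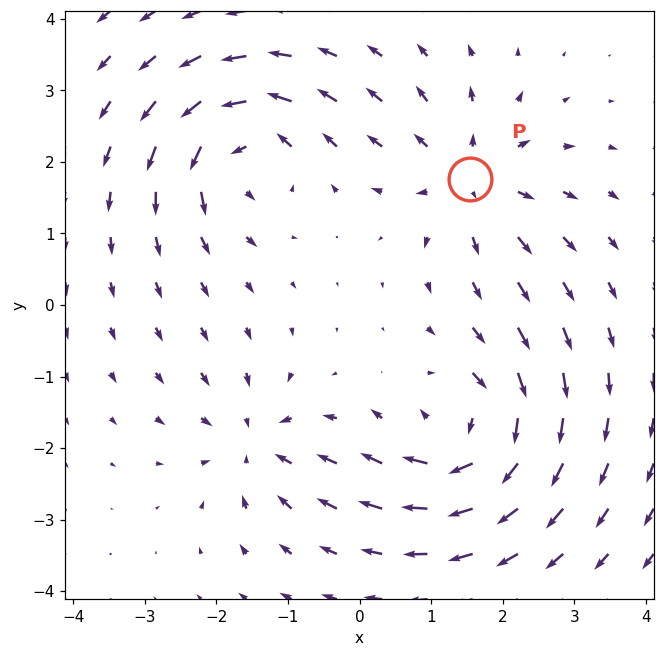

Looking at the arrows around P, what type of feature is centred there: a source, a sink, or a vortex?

At P (1.5, 1.8) the arrows spread outward. Divergence about +5, curl ≈0 — positive divergence with near-zero curl is a source.

source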